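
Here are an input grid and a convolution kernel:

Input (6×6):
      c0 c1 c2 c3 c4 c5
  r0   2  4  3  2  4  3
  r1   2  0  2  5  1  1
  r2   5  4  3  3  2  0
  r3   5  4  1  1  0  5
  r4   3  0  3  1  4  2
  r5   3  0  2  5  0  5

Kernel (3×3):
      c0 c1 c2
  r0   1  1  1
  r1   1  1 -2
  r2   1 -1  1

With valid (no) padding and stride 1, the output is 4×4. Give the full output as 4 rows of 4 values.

Output[0,0]: The receptive field on the input at this output position is [2 4 3 / 2 0 2 / 5 4 3]. Elementwise product with the kernel and sum: 2·1 + 4·1 + 3·1 + 2·1 + 0·1 + 2·-2 + 5·1 + 4·-1 + 3·1.
Output[0,1]: The receptive field on the input at this output position is [4 3 2 / 0 2 5 / 4 3 3]. Elementwise product with the kernel and sum: 4·1 + 3·1 + 2·1 + 0·1 + 2·1 + 5·-2 + 4·1 + 3·-1 + 3·1.

11 5 16 14
9 12 10 18
25 11 16 -5
12 10 -5 17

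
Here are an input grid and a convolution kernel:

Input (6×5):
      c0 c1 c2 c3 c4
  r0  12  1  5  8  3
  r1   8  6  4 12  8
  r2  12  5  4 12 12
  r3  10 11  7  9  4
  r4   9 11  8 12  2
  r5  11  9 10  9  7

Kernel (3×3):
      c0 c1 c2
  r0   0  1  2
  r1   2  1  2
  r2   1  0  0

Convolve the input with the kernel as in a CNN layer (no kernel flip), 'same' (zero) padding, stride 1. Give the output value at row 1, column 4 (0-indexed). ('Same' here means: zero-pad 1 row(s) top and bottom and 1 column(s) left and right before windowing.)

47

The receptive field on the zero-padded input at this output position is [8 3 0 / 12 8 0 / 12 12 0]. Elementwise product with the kernel and sum: 3·1 + 0·2 + 12·2 + 8·1 + 0·2 + 12·1.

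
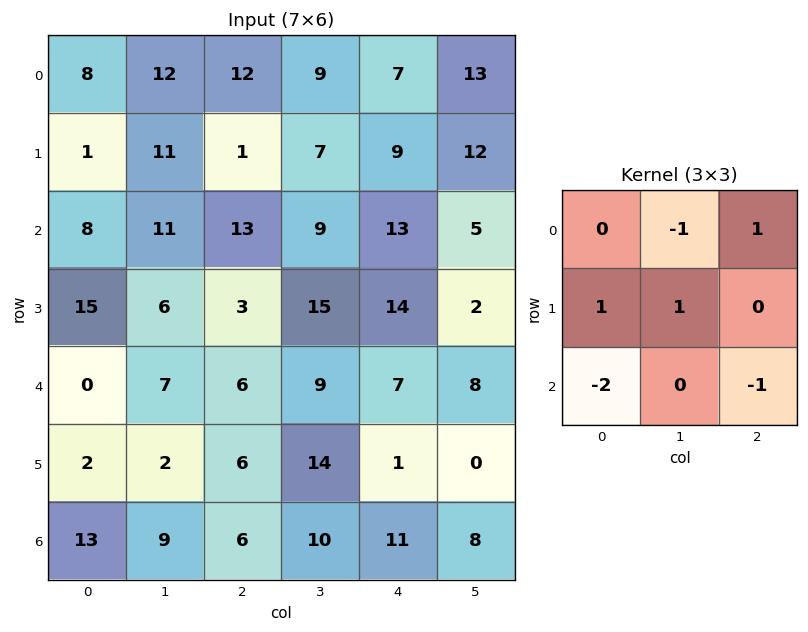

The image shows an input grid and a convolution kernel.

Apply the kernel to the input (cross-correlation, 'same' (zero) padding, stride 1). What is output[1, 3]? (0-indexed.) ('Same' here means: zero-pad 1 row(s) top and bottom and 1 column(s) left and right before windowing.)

The receptive field on the zero-padded input at this output position is [12 9 7 / 1 7 9 / 13 9 13]. Elementwise product with the kernel and sum: 9·-1 + 7·1 + 1·1 + 7·1 + 13·-2 + 13·-1.

-33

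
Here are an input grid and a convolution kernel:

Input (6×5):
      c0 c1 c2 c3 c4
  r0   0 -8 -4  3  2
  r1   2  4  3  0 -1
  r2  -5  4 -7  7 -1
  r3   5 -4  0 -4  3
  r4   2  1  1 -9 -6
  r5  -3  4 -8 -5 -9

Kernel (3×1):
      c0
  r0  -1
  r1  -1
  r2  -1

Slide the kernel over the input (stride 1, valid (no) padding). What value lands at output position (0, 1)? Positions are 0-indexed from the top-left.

0

The receptive field on the input at this output position is [-8 / 4 / 4]. Elementwise product with the kernel and sum: -8·-1 + 4·-1 + 4·-1.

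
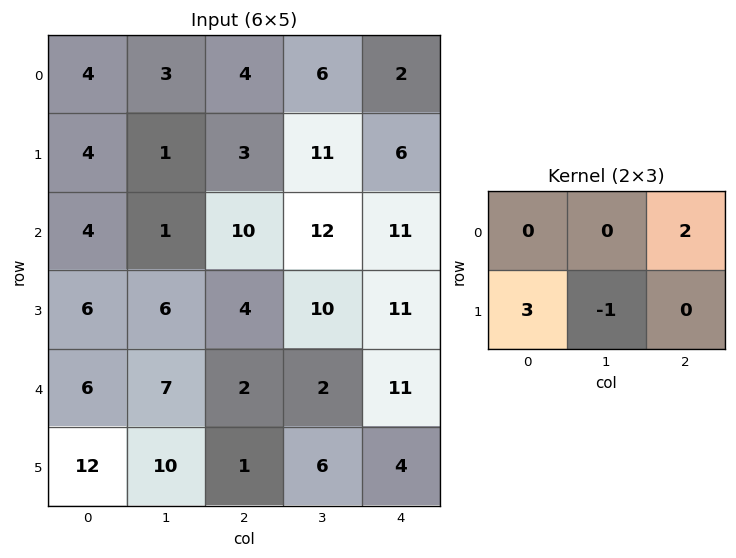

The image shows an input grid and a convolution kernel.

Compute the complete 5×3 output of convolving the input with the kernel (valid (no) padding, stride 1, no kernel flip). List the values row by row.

19 12 2
17 15 30
32 38 24
19 39 26
30 33 19

Output[0,0]: The receptive field on the input at this output position is [4 3 4 / 4 1 3]. Elementwise product with the kernel and sum: 4·2 + 4·3 + 1·-1.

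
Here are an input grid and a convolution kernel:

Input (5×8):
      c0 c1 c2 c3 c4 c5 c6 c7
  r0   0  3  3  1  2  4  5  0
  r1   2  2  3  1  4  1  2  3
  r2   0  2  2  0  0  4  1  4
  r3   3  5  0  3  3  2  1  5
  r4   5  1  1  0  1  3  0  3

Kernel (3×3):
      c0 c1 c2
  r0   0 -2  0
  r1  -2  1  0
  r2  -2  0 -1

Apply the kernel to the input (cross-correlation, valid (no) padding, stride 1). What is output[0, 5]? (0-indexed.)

-22

The receptive field on the input at this output position is [4 5 0 / 1 2 3 / 4 1 4]. Elementwise product with the kernel and sum: 5·-2 + 1·-2 + 2·1 + 4·-2 + 4·-1.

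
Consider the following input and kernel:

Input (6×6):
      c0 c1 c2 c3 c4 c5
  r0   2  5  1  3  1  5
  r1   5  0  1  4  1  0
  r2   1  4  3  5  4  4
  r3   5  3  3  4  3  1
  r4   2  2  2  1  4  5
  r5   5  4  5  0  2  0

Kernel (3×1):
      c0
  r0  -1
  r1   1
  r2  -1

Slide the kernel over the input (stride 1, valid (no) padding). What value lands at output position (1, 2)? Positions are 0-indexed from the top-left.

The receptive field on the input at this output position is [1 / 3 / 3]. Elementwise product with the kernel and sum: 1·-1 + 3·1 + 3·-1.

-1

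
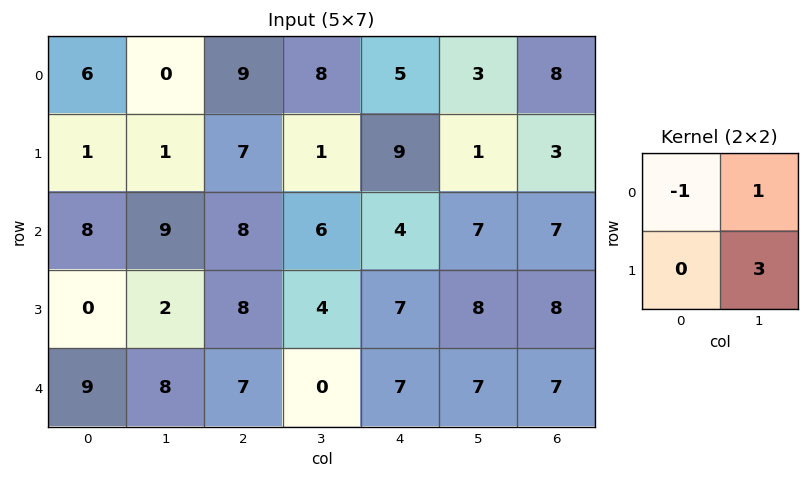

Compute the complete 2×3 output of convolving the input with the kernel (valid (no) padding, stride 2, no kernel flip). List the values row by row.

-3 2 1
7 10 27

Output[0,0]: The receptive field on the input at this output position is [6 0 / 1 1]. Elementwise product with the kernel and sum: 6·-1 + 0·1 + 1·3.
Output[0,1]: The receptive field on the input at this output position is [9 8 / 7 1]. Elementwise product with the kernel and sum: 9·-1 + 8·1 + 1·3.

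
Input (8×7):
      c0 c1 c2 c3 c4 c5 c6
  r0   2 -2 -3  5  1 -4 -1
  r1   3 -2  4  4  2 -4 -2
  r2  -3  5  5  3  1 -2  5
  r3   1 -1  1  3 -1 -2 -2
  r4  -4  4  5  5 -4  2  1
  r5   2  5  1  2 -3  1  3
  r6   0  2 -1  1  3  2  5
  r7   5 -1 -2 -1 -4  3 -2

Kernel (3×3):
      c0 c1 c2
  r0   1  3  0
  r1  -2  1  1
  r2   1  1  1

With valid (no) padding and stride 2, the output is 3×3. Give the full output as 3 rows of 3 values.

-1 19 -17
15 20 -8
11 20 22

Output[0,0]: The receptive field on the input at this output position is [2 -2 -3 / 3 -2 4 / -3 5 5]. Elementwise product with the kernel and sum: 2·1 + -2·3 + 3·-2 + -2·1 + 4·1 + -3·1 + 5·1 + 5·1.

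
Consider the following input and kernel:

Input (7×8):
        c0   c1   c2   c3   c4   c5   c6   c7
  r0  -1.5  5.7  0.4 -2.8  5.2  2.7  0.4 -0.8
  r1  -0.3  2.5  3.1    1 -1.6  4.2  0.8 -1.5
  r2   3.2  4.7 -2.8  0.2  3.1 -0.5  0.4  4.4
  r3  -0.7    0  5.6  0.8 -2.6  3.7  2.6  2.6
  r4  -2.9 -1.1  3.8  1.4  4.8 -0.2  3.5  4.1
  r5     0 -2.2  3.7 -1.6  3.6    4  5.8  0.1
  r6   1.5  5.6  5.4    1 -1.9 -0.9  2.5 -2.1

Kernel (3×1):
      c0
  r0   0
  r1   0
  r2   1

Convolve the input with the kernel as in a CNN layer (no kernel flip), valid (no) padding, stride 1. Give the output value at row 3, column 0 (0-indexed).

The receptive field on the input at this output position is [-0.7 / -2.9 / 0]. Elementwise product with the kernel and sum: 0·1.

0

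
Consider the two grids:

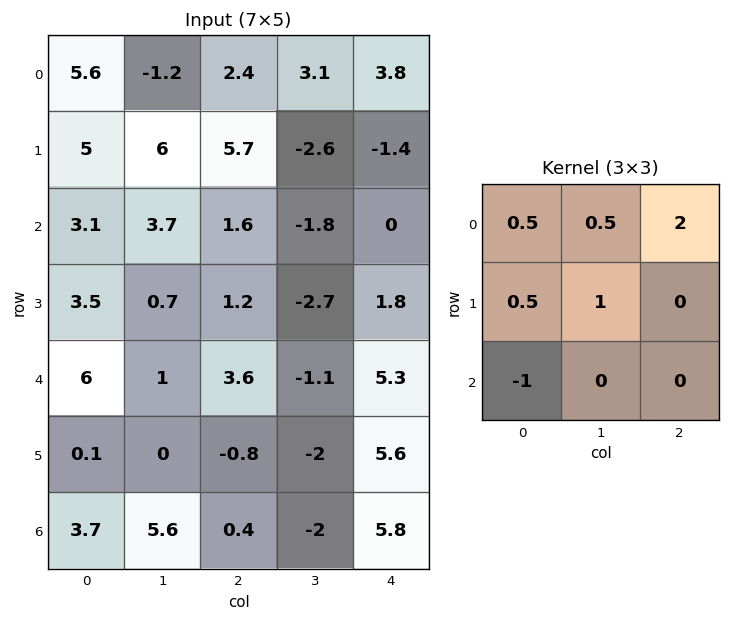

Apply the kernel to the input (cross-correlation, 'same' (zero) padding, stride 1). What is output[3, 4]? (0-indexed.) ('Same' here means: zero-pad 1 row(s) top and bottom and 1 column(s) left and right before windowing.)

0.65

The receptive field on the zero-padded input at this output position is [-1.8 0 0 / -2.7 1.8 0 / -1.1 5.3 0]. Elementwise product with the kernel and sum: -1.8·0.5 + 0·0.5 + 0·2 + -2.7·0.5 + 1.8·1 + -1.1·-1.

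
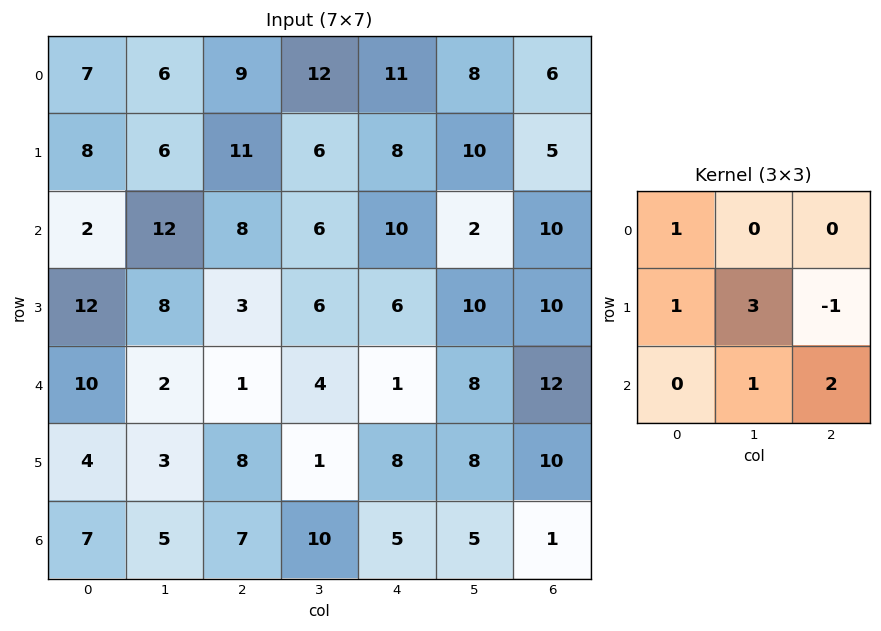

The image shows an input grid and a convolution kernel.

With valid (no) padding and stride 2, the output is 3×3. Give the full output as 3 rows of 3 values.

Output[0,0]: The receptive field on the input at this output position is [7 6 9 / 8 6 11 / 2 12 8]. Elementwise product with the kernel and sum: 7·1 + 8·1 + 6·3 + 11·-1 + 12·1 + 8·2.

50 56 66
39 29 68
34 24 30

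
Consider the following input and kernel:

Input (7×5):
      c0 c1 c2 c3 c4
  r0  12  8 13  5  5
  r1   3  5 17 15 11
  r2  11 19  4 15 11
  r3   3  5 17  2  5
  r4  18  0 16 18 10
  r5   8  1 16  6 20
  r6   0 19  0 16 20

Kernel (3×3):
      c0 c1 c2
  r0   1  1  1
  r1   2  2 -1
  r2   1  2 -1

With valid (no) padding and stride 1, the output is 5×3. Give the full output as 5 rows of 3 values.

77 67 99
77 105 86
35 94 105
39 65 90
74 65 80

Output[0,0]: The receptive field on the input at this output position is [12 8 13 / 3 5 17 / 11 19 4]. Elementwise product with the kernel and sum: 12·1 + 8·1 + 13·1 + 3·2 + 5·2 + 17·-1 + 11·1 + 19·2 + 4·-1.
Output[0,1]: The receptive field on the input at this output position is [8 13 5 / 5 17 15 / 19 4 15]. Elementwise product with the kernel and sum: 8·1 + 13·1 + 5·1 + 5·2 + 17·2 + 15·-1 + 19·1 + 4·2 + 15·-1.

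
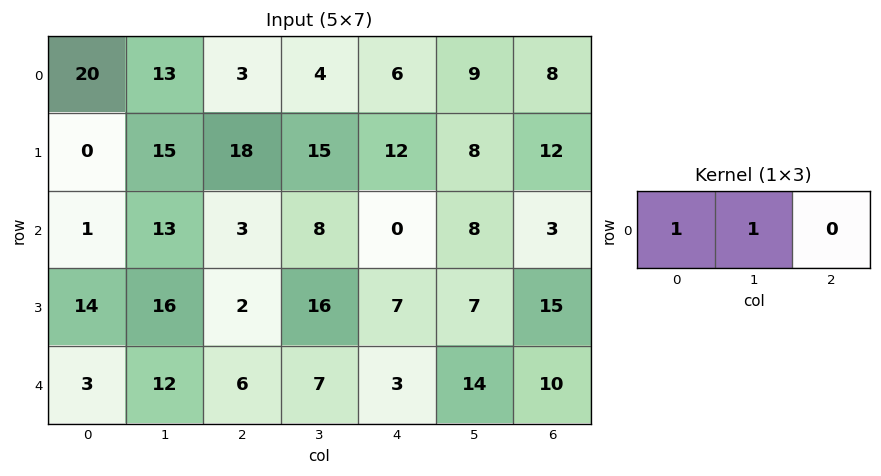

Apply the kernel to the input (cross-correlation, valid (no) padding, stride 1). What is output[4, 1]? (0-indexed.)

18

The receptive field on the input at this output position is [12 6 7]. Elementwise product with the kernel and sum: 12·1 + 6·1.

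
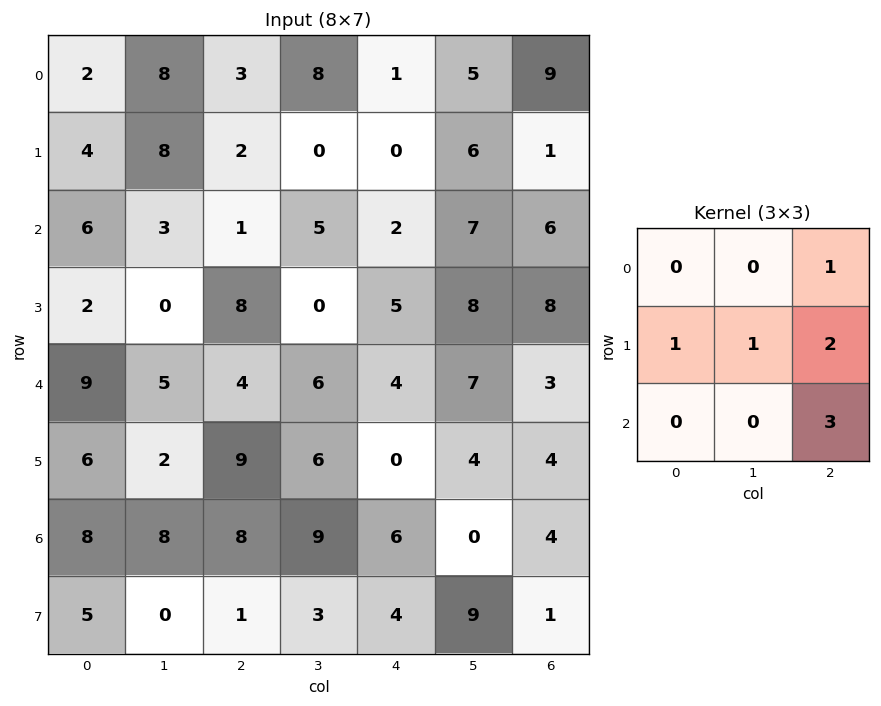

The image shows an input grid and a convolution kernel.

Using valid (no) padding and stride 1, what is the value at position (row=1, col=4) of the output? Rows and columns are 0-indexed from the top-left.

The receptive field on the input at this output position is [0 6 1 / 2 7 6 / 5 8 8]. Elementwise product with the kernel and sum: 1·1 + 2·1 + 7·1 + 6·2 + 8·3.

46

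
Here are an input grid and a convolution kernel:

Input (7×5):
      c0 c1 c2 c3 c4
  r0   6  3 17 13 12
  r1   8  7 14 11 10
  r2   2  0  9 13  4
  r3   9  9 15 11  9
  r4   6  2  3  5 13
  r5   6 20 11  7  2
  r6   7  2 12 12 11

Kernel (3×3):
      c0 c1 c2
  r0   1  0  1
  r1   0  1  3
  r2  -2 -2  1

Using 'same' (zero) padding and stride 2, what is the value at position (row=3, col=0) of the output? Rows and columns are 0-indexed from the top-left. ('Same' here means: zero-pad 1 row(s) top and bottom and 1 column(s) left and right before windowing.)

The receptive field on the zero-padded input at this output position is [0 6 20 / 0 7 2 / 0 0 0]. Elementwise product with the kernel and sum: 0·1 + 20·1 + 7·1 + 2·3 + 0·-2 + 0·-2 + 0·1.

33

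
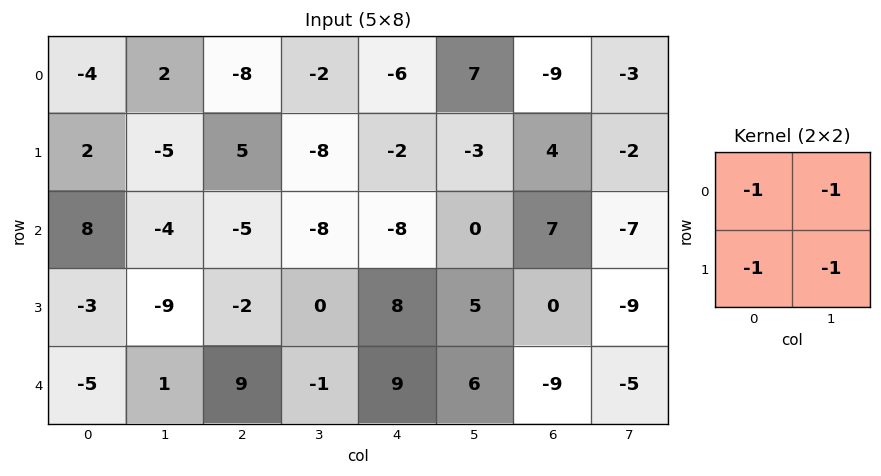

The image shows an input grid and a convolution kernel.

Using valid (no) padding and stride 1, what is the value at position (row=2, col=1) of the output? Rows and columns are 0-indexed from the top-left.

20

The receptive field on the input at this output position is [-4 -5 / -9 -2]. Elementwise product with the kernel and sum: -4·-1 + -5·-1 + -9·-1 + -2·-1.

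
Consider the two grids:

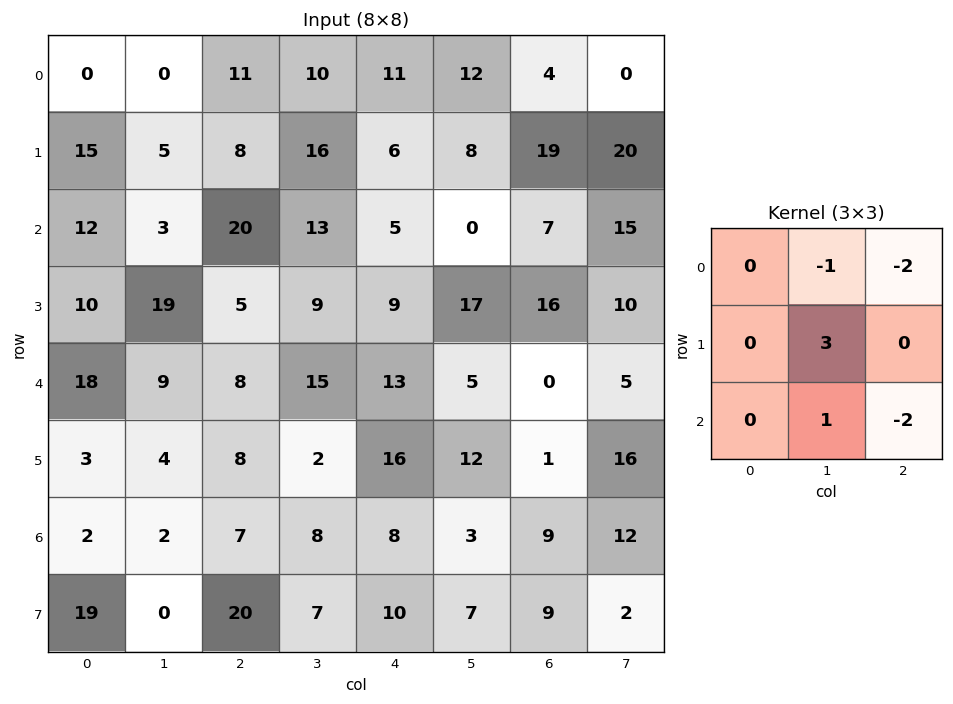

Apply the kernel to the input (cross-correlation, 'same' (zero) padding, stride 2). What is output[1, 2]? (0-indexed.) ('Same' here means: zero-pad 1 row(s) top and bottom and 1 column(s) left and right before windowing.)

The receptive field on the zero-padded input at this output position is [16 6 8 / 13 5 0 / 9 9 17]. Elementwise product with the kernel and sum: 6·-1 + 8·-2 + 5·3 + 9·1 + 17·-2.

-32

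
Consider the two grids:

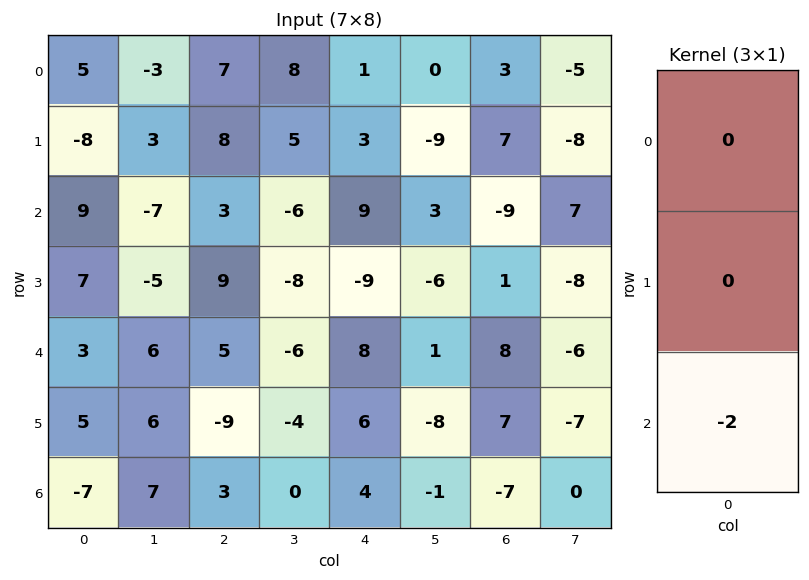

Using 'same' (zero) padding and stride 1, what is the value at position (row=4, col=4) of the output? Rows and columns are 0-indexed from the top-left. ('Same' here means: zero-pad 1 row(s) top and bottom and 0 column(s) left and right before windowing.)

The receptive field on the zero-padded input at this output position is [-9 / 8 / 6]. Elementwise product with the kernel and sum: 6·-2.

-12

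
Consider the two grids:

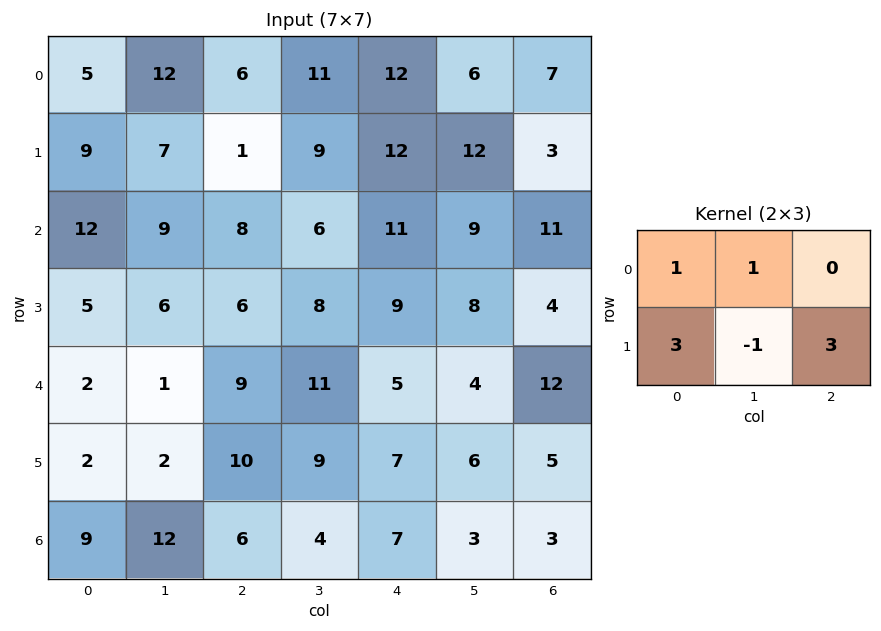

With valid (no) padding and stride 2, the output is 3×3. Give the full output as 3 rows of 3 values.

Output[0,0]: The receptive field on the input at this output position is [5 12 6 / 9 7 1]. Elementwise product with the kernel and sum: 5·1 + 12·1 + 9·3 + 7·-1 + 1·3.

40 47 51
48 51 51
37 62 39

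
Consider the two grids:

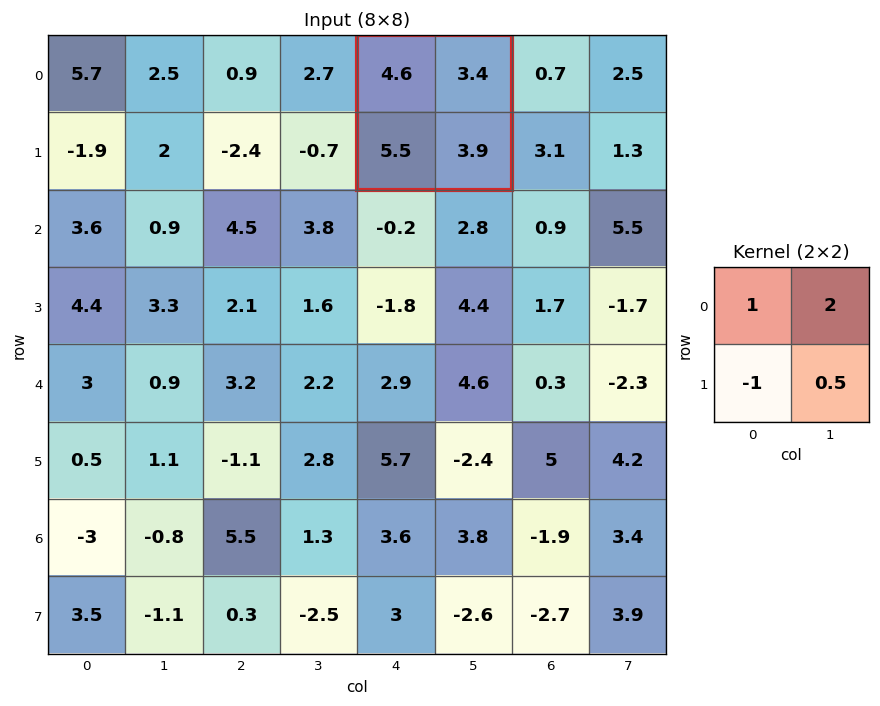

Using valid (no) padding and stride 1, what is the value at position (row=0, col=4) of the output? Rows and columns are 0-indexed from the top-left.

7.85

The receptive field on the input at this output position is [4.6 3.4 / 5.5 3.9]. Elementwise product with the kernel and sum: 4.6·1 + 3.4·2 + 5.5·-1 + 3.9·0.5.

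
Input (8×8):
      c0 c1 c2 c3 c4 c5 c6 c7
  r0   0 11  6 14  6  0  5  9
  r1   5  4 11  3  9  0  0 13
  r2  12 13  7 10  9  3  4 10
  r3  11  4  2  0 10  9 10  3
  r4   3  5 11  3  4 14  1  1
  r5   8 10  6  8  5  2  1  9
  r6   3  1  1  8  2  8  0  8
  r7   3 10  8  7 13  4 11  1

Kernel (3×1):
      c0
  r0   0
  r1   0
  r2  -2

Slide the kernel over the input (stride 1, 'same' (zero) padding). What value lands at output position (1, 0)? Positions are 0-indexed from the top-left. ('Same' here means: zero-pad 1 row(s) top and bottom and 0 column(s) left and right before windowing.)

The receptive field on the zero-padded input at this output position is [0 / 5 / 12]. Elementwise product with the kernel and sum: 12·-2.

-24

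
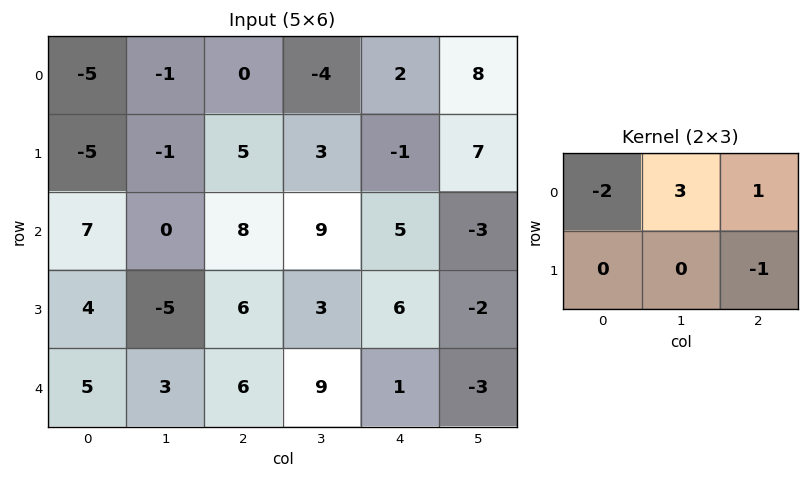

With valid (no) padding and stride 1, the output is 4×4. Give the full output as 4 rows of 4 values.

Output[0,0]: The receptive field on the input at this output position is [-5 -1 0 / -5 -1 5]. Elementwise product with the kernel and sum: -5·-2 + -1·3 + 0·1 + 5·-1.

2 -5 -9 15
4 11 -7 1
-12 30 10 -4
-23 22 2 13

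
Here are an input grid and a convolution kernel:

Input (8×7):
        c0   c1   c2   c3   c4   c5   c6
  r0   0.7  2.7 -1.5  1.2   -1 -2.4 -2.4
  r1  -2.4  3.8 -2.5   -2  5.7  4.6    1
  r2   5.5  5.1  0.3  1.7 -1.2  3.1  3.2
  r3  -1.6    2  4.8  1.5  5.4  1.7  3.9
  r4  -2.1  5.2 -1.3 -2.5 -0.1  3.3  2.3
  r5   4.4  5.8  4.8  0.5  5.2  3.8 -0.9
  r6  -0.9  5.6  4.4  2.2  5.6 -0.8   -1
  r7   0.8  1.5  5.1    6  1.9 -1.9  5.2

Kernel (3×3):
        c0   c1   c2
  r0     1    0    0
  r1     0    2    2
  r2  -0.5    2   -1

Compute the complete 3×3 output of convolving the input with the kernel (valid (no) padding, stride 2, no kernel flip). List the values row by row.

10.45 10.35 13.8
31.85 9.85 14.35
26.35 6.7 2.3

Output[0,0]: The receptive field on the input at this output position is [0.7 2.7 -1.5 / -2.4 3.8 -2.5 / 5.5 5.1 0.3]. Elementwise product with the kernel and sum: 0.7·1 + 3.8·2 + -2.5·2 + 5.5·-0.5 + 5.1·2 + 0.3·-1.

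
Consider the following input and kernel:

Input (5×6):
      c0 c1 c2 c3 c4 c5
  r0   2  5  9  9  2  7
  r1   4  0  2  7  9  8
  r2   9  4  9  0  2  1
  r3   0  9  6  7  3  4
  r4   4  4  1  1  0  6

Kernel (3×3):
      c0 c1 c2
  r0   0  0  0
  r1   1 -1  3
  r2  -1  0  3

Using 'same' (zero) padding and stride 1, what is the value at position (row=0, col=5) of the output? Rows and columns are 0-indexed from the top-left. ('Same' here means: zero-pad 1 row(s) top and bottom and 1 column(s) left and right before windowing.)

-14

The receptive field on the zero-padded input at this output position is [0 0 0 / 2 7 0 / 9 8 0]. Elementwise product with the kernel and sum: 2·1 + 7·-1 + 0·3 + 9·-1 + 0·3.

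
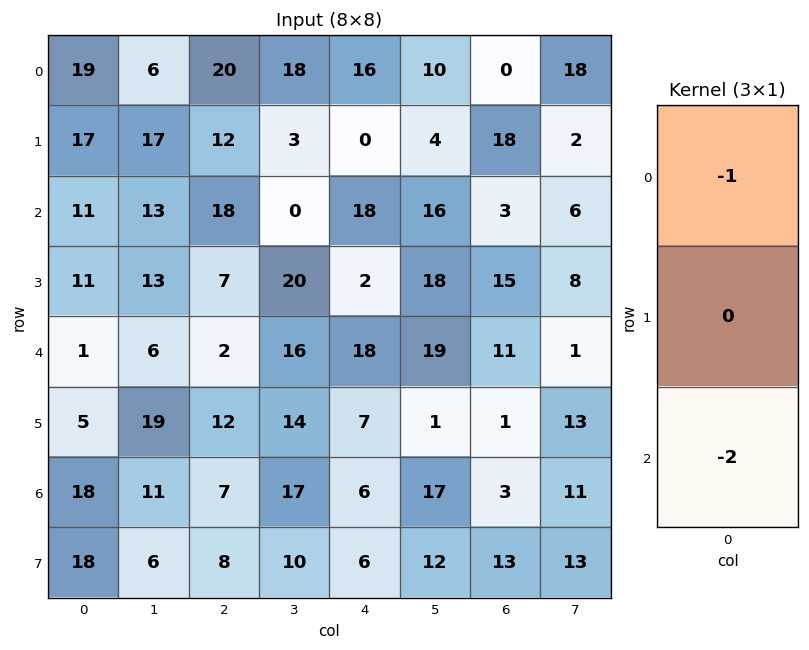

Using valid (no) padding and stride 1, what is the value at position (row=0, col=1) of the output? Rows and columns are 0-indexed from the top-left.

The receptive field on the input at this output position is [6 / 17 / 13]. Elementwise product with the kernel and sum: 6·-1 + 13·-2.

-32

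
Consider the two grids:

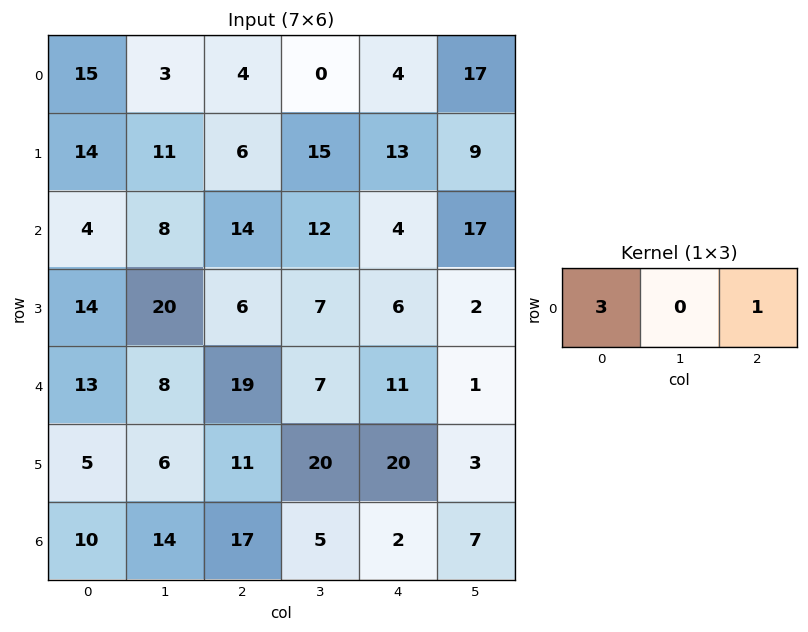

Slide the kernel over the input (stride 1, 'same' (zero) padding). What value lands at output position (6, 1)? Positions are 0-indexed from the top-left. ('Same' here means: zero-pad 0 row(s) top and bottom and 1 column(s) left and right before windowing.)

47

The receptive field on the zero-padded input at this output position is [10 14 17]. Elementwise product with the kernel and sum: 10·3 + 17·1.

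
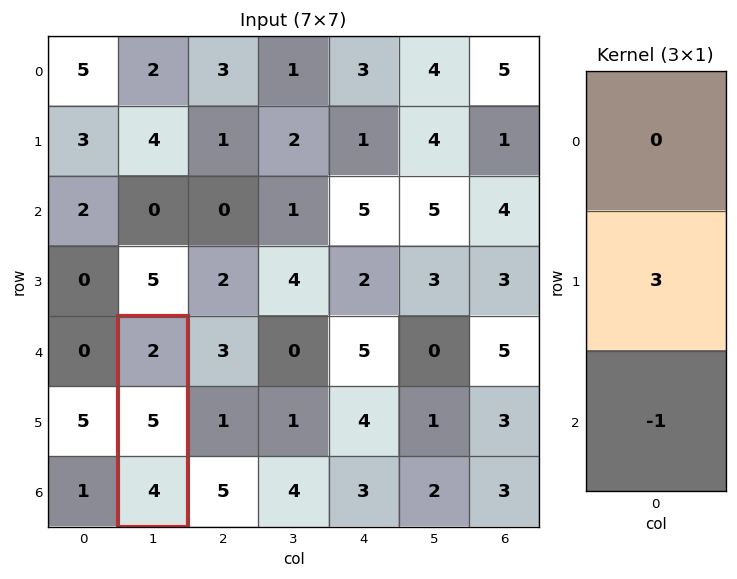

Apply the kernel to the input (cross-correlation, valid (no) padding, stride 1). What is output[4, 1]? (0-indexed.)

11

The receptive field on the input at this output position is [2 / 5 / 4]. Elementwise product with the kernel and sum: 5·3 + 4·-1.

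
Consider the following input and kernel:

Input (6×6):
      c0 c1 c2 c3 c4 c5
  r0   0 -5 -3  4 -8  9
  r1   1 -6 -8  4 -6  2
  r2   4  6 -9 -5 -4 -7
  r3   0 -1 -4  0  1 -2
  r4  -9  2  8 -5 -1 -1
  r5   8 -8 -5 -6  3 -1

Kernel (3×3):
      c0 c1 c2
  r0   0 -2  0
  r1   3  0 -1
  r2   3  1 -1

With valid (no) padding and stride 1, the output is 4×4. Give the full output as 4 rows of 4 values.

48 -2 -54 14
36 32 -44 7
-41 34 17 -5
-12 -4 1 -30

Output[0,0]: The receptive field on the input at this output position is [0 -5 -3 / 1 -6 -8 / 4 6 -9]. Elementwise product with the kernel and sum: -5·-2 + 1·3 + -8·-1 + 4·3 + 6·1 + -9·-1.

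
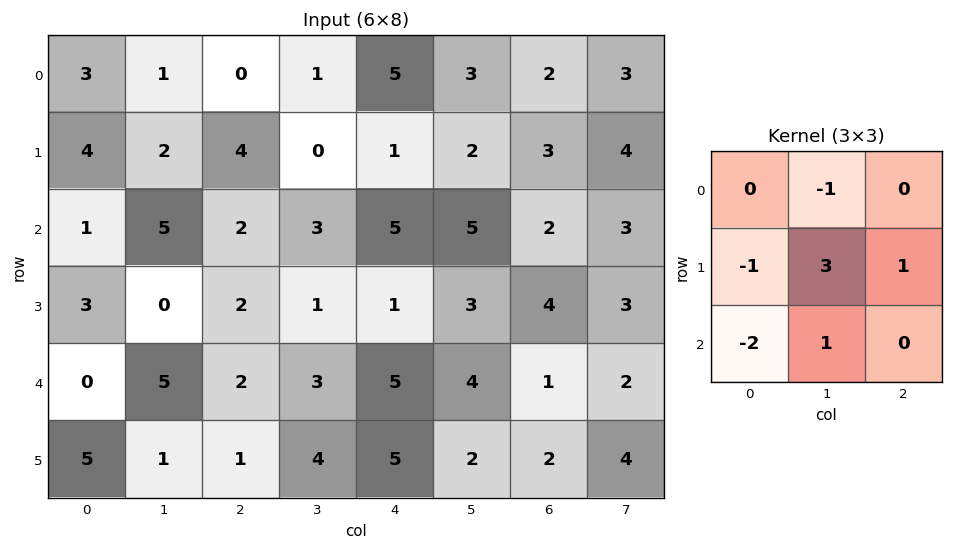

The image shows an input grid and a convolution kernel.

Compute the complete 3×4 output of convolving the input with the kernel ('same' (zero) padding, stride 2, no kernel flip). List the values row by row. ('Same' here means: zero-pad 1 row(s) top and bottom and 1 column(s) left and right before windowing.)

Output[0,0]: The receptive field on the zero-padded input at this output position is [0 0 0 / 0 3 1 / 0 4 2]. Elementwise product with the kernel and sum: 0·-1 + 0·-1 + 3·3 + 1·1 + 0·-2 + 4·1.

14 0 18 5
7 2 15 -1
7 1 12 -5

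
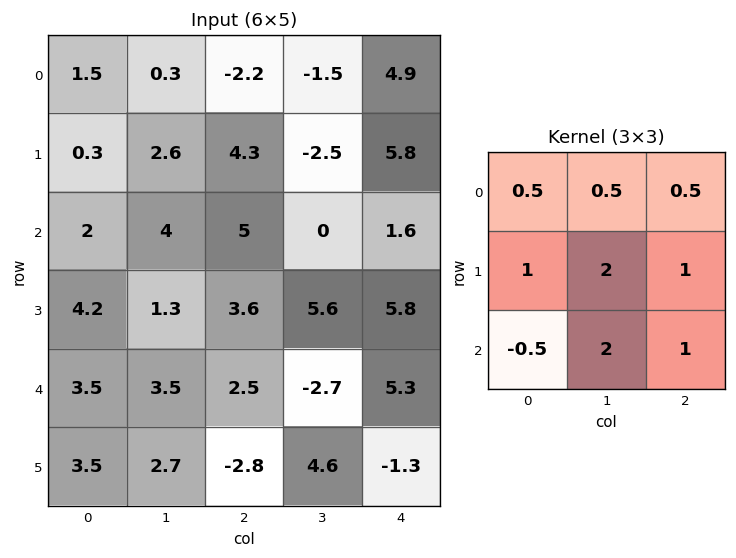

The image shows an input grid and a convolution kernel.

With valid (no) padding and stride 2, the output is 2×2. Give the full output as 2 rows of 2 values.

21.6 4.8
23.65 22.55

Output[0,0]: The receptive field on the input at this output position is [1.5 0.3 -2.2 / 0.3 2.6 4.3 / 2 4 5]. Elementwise product with the kernel and sum: 1.5·0.5 + 0.3·0.5 + -2.2·0.5 + 0.3·1 + 2.6·2 + 4.3·1 + 2·-0.5 + 4·2 + 5·1.
Output[0,1]: The receptive field on the input at this output position is [-2.2 -1.5 4.9 / 4.3 -2.5 5.8 / 5 0 1.6]. Elementwise product with the kernel and sum: -2.2·0.5 + -1.5·0.5 + 4.9·0.5 + 4.3·1 + -2.5·2 + 5.8·1 + 5·-0.5 + 0·2 + 1.6·1.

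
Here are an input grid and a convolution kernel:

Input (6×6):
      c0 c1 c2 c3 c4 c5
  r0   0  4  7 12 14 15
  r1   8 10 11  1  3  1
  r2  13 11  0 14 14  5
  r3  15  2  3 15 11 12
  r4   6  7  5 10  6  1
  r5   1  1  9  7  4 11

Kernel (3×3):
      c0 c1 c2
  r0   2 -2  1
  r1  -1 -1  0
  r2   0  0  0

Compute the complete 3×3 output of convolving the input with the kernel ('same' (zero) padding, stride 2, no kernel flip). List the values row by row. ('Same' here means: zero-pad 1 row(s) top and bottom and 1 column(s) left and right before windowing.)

Output[0,0]: The receptive field on the zero-padded input at this output position is [0 0 0 / 0 0 4 / 0 8 10]. Elementwise product with the kernel and sum: 0·2 + 0·-2 + 0·1 + 0·-1 + 0·-1.

0 -11 -26
-19 -12 -31
-34 1 4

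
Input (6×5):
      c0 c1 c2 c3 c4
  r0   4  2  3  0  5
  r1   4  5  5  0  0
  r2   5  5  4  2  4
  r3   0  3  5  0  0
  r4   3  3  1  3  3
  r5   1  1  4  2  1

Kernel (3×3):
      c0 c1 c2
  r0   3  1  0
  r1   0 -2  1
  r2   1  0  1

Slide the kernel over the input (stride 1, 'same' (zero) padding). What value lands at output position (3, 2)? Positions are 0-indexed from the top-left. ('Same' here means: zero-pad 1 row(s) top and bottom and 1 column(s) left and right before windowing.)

The receptive field on the zero-padded input at this output position is [5 4 2 / 3 5 0 / 3 1 3]. Elementwise product with the kernel and sum: 5·3 + 4·1 + 5·-2 + 0·1 + 3·1 + 3·1.

15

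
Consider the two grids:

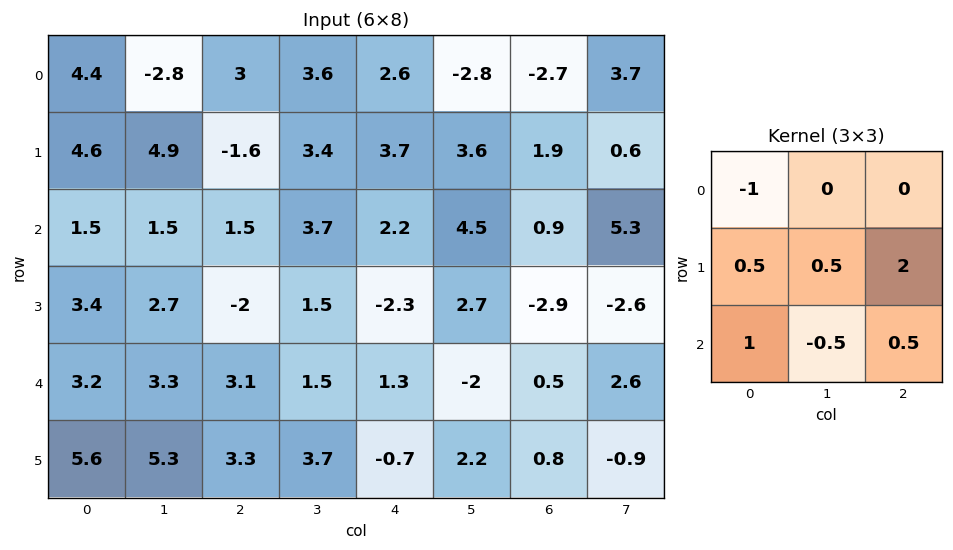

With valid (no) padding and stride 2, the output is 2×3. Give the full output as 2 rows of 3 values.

Output[0,0]: The receptive field on the input at this output position is [4.4 -2.8 3 / 4.6 4.9 -1.6 / 1.5 1.5 1.5]. Elementwise product with the kernel and sum: 4.4·-1 + 4.6·0.5 + 4.9·0.5 + -1.6·2 + 1.5·1 + 1.5·-0.5 + 1.5·0.5.

-1.35 6.05 5.25
0.65 -3.35 -5.25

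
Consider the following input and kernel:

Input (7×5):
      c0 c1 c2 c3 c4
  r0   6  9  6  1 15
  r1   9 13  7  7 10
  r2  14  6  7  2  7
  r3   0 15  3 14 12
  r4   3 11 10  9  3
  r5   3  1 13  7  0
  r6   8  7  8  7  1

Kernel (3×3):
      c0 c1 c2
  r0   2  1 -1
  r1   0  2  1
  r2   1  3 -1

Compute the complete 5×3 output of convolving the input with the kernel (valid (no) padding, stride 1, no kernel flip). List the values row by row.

Output[0,0]: The receptive field on the input at this output position is [6 9 6 / 9 13 7 / 14 6 7]. Elementwise product with the kernel and sum: 6·2 + 9·1 + 6·-1 + 13·2 + 7·1 + 14·1 + 6·3 + 7·-1.

73 69 28
85 52 55
86 69 83
37 81 63
43 80 68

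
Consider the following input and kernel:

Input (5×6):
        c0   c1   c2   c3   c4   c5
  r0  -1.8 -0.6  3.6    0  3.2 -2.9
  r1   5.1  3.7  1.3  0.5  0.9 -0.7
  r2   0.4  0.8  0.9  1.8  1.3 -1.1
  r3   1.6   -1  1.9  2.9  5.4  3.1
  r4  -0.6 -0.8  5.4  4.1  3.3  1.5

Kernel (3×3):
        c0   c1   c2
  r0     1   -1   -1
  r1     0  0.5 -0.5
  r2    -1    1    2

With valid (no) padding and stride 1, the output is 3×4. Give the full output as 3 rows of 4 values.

-1.4 -0.1 3.7 -2.2
1.25 10.15 11.95 10.2
7.85 12 1.85 4.95

Output[0,0]: The receptive field on the input at this output position is [-1.8 -0.6 3.6 / 5.1 3.7 1.3 / 0.4 0.8 0.9]. Elementwise product with the kernel and sum: -1.8·1 + -0.6·-1 + 3.6·-1 + 3.7·0.5 + 1.3·-0.5 + 0.4·-1 + 0.8·1 + 0.9·2.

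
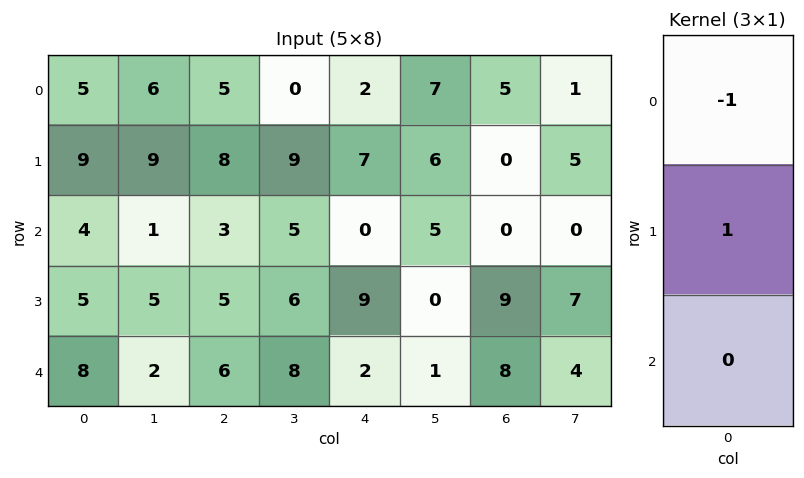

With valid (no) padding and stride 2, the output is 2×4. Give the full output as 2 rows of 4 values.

Output[0,0]: The receptive field on the input at this output position is [5 / 9 / 4]. Elementwise product with the kernel and sum: 5·-1 + 9·1.
Output[0,1]: The receptive field on the input at this output position is [5 / 8 / 3]. Elementwise product with the kernel and sum: 5·-1 + 8·1.

4 3 5 -5
1 2 9 9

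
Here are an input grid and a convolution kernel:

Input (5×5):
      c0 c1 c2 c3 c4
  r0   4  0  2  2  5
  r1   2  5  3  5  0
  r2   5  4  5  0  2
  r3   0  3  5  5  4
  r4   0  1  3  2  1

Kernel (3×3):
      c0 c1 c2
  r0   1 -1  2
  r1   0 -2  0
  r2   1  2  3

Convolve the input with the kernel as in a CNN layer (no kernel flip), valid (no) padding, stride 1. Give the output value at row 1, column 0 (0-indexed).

The receptive field on the input at this output position is [2 5 3 / 5 4 5 / 0 3 5]. Elementwise product with the kernel and sum: 2·1 + 5·-1 + 3·2 + 4·-2 + 0·1 + 3·2 + 5·3.

16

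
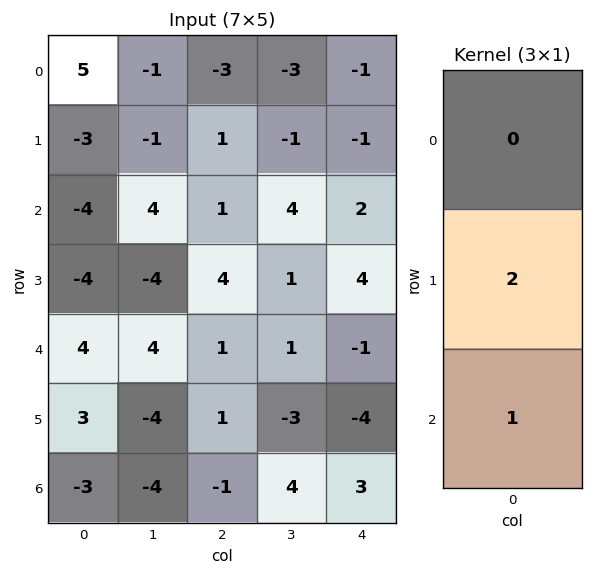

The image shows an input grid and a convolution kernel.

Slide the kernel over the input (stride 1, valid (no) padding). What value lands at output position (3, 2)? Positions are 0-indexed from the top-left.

3

The receptive field on the input at this output position is [4 / 1 / 1]. Elementwise product with the kernel and sum: 1·2 + 1·1.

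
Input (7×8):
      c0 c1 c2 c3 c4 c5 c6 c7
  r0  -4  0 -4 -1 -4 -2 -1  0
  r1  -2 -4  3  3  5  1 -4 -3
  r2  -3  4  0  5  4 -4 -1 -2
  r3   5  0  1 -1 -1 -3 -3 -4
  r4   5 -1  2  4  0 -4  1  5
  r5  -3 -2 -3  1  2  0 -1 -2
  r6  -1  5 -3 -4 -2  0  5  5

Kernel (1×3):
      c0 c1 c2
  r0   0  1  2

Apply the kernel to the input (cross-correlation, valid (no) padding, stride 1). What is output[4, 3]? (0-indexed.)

The receptive field on the input at this output position is [4 0 -4]. Elementwise product with the kernel and sum: 0·1 + -4·2.

-8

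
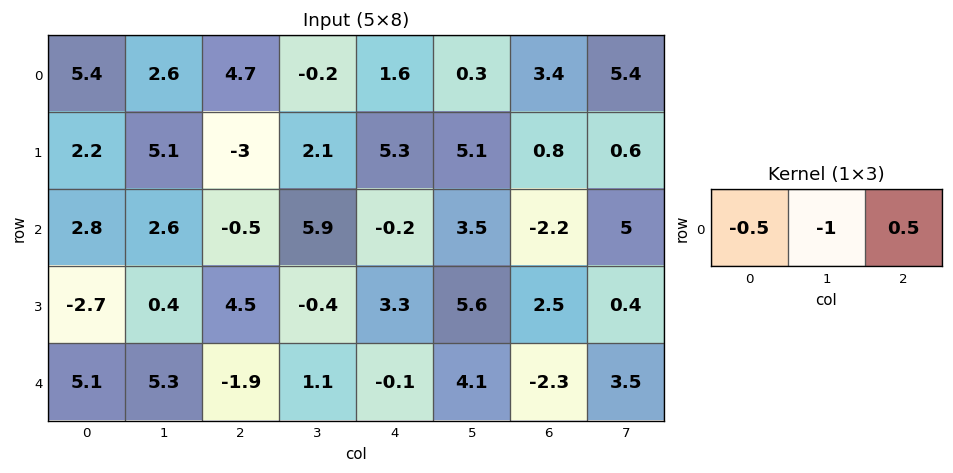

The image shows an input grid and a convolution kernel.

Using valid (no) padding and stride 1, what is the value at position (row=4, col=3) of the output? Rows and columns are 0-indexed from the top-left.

The receptive field on the input at this output position is [1.1 -0.1 4.1]. Elementwise product with the kernel and sum: 1.1·-0.5 + -0.1·-1 + 4.1·0.5.

1.6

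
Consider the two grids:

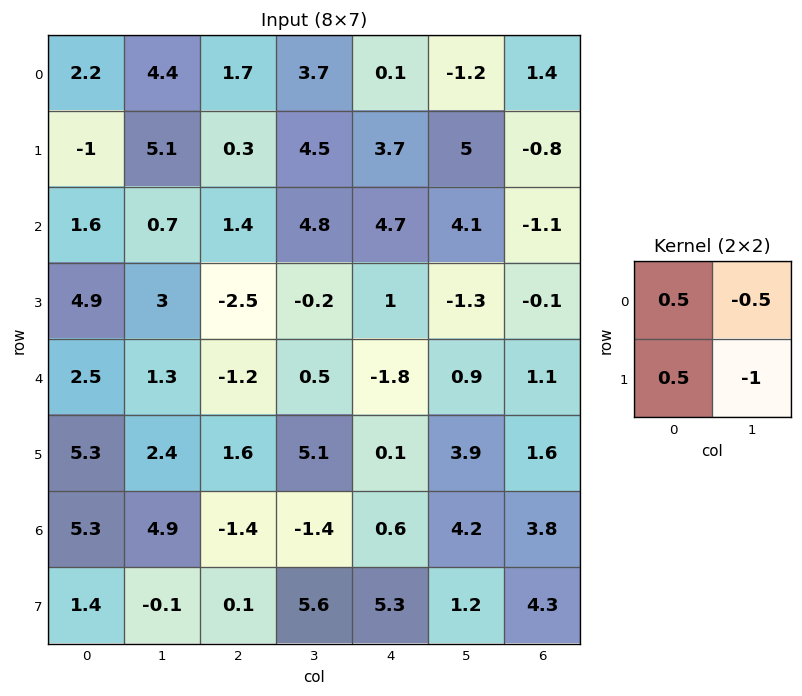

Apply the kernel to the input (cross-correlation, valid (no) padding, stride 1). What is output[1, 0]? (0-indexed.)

The receptive field on the input at this output position is [-1 5.1 / 1.6 0.7]. Elementwise product with the kernel and sum: -1·0.5 + 5.1·-0.5 + 1.6·0.5 + 0.7·-1.

-2.95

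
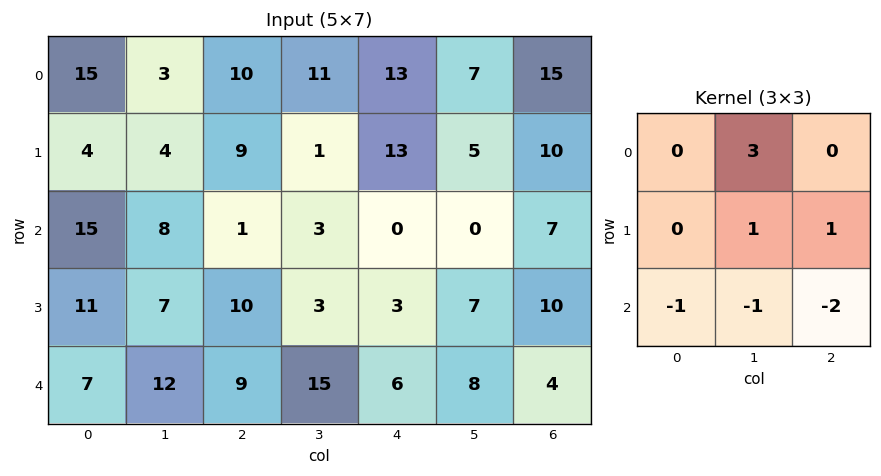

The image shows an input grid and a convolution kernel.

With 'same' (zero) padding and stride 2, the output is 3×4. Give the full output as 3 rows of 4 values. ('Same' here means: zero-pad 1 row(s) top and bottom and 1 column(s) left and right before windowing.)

Output[0,0]: The receptive field on the zero-padded input at this output position is [0 0 0 / 0 15 3 / 0 4 4]. Elementwise product with the kernel and sum: 0·3 + 15·1 + 3·1 + 0·-1 + 4·-1 + 4·-2.
Output[0,1]: The receptive field on the zero-padded input at this output position is [0 0 0 / 3 10 11 / 4 9 1]. Elementwise product with the kernel and sum: 0·3 + 10·1 + 11·1 + 4·-1 + 9·-1 + 1·-2.

6 6 -4 0
10 8 19 20
52 54 23 34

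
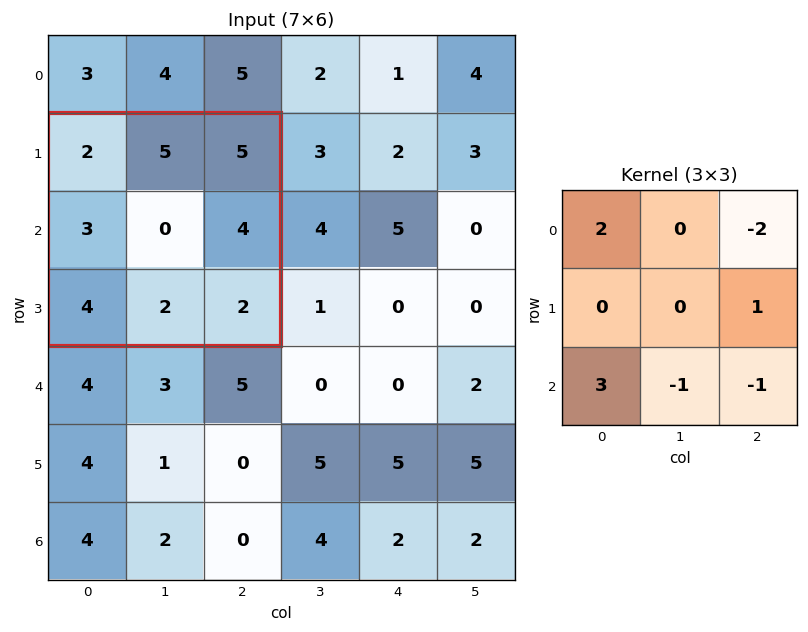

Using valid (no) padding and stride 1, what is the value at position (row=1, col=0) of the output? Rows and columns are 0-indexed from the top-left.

The receptive field on the input at this output position is [2 5 5 / 3 0 4 / 4 2 2]. Elementwise product with the kernel and sum: 2·2 + 5·-2 + 4·1 + 4·3 + 2·-1 + 2·-1.

6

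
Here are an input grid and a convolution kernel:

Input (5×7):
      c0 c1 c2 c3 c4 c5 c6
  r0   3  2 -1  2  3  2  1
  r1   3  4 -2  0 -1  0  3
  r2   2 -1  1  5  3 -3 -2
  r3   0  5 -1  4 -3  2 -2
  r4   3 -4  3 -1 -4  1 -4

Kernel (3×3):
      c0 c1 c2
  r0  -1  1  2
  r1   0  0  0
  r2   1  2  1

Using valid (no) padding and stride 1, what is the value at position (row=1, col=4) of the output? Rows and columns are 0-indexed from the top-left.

The receptive field on the input at this output position is [-1 0 3 / 3 -3 -2 / -3 2 -2]. Elementwise product with the kernel and sum: -1·-1 + 0·1 + 3·2 + -3·1 + 2·2 + -2·1.

6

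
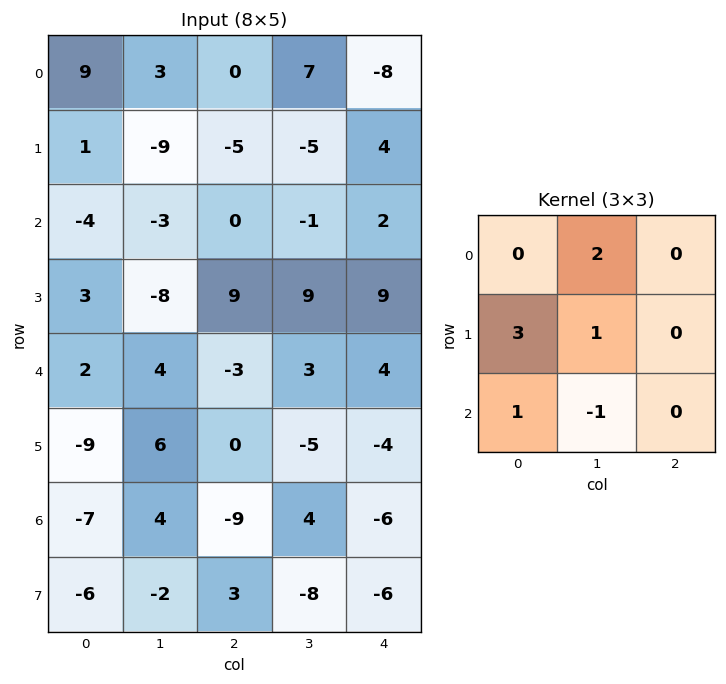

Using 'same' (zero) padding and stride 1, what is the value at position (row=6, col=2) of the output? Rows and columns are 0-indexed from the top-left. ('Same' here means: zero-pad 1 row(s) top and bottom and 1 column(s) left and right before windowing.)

-2

The receptive field on the zero-padded input at this output position is [6 0 -5 / 4 -9 4 / -2 3 -8]. Elementwise product with the kernel and sum: 0·2 + 4·3 + -9·1 + -2·1 + 3·-1.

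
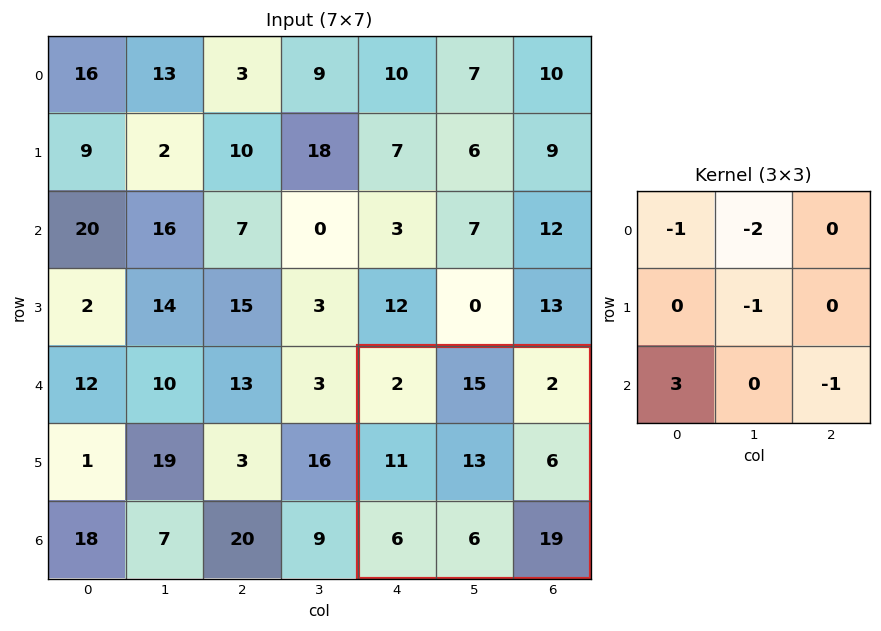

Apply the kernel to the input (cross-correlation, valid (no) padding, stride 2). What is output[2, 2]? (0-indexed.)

The receptive field on the input at this output position is [2 15 2 / 11 13 6 / 6 6 19]. Elementwise product with the kernel and sum: 2·-1 + 15·-2 + 13·-1 + 6·3 + 19·-1.

-46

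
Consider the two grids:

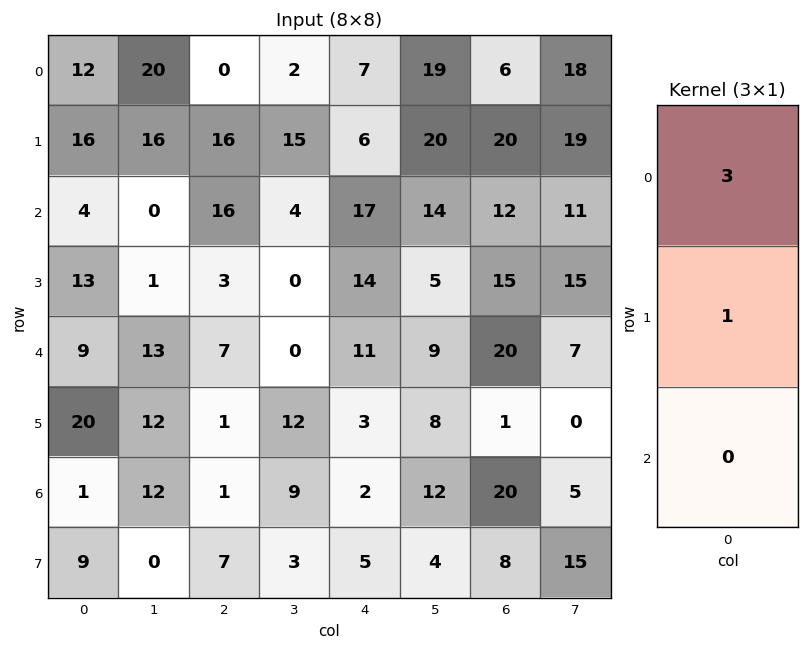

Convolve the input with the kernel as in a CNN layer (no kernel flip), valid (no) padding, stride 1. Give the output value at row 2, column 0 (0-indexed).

25

The receptive field on the input at this output position is [4 / 13 / 9]. Elementwise product with the kernel and sum: 4·3 + 13·1.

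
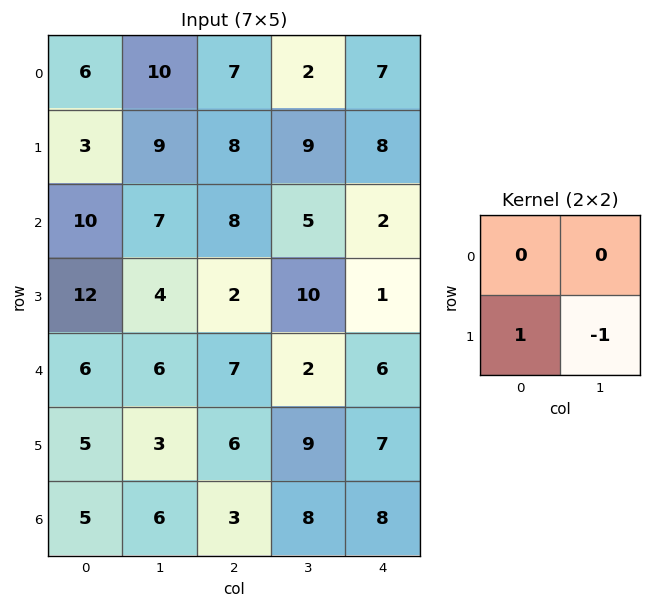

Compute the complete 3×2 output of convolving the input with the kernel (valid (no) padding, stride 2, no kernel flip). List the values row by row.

-6 -1
8 -8
2 -3

Output[0,0]: The receptive field on the input at this output position is [6 10 / 3 9]. Elementwise product with the kernel and sum: 3·1 + 9·-1.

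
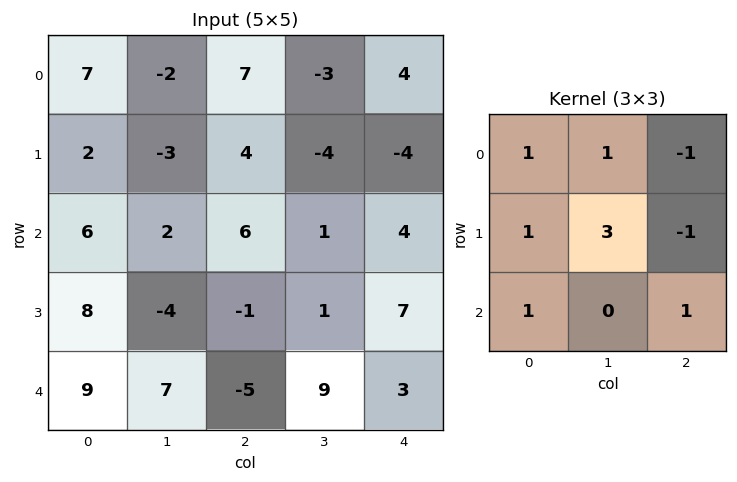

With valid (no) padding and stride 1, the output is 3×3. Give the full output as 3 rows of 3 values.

Output[0,0]: The receptive field on the input at this output position is [7 -2 7 / 2 -3 4 / 6 2 6]. Elementwise product with the kernel and sum: 7·1 + -2·1 + 7·-1 + 2·1 + -3·3 + 4·-1 + 6·1 + 6·1.
Output[0,1]: The receptive field on the input at this output position is [-2 7 -3 / -3 4 -4 / 2 6 1]. Elementwise product with the kernel and sum: -2·1 + 7·1 + -3·-1 + -3·1 + 4·3 + -4·-1 + 2·1 + 1·1.

-1 24 6
8 21 15
3 15 -4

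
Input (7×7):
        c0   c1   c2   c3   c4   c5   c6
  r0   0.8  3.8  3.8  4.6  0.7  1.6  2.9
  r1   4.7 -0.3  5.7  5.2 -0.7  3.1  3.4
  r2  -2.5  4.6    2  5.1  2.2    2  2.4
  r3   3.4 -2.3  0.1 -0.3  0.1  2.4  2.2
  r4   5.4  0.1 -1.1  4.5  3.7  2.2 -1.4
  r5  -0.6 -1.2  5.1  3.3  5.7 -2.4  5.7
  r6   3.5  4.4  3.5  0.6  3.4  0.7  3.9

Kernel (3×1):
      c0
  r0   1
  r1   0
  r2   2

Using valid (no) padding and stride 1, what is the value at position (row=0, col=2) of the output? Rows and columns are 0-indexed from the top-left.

7.8

The receptive field on the input at this output position is [3.8 / 5.7 / 2]. Elementwise product with the kernel and sum: 3.8·1 + 2·2.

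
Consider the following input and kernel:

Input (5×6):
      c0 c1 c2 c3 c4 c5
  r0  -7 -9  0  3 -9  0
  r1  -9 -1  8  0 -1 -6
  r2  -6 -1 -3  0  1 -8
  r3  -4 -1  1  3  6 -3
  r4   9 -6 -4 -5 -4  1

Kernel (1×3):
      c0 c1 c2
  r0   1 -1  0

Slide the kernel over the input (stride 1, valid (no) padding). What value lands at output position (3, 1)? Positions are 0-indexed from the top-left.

-2

The receptive field on the input at this output position is [-1 1 3]. Elementwise product with the kernel and sum: -1·1 + 1·-1.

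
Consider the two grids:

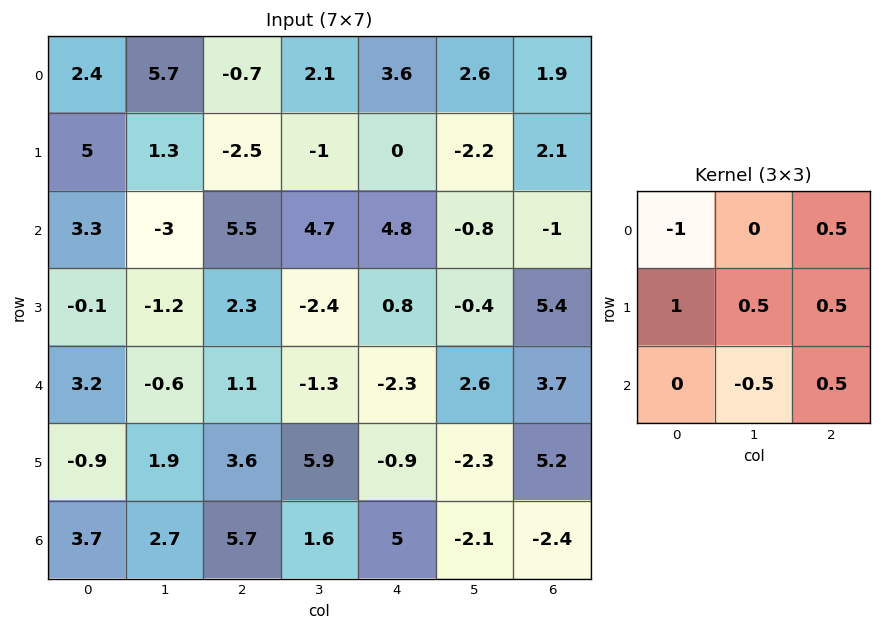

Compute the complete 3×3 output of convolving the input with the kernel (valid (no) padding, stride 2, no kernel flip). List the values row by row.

5.9 -0.45 -2.8
0.75 -2.1 -1.45
0.7 5.55 4.55

Output[0,0]: The receptive field on the input at this output position is [2.4 5.7 -0.7 / 5 1.3 -2.5 / 3.3 -3 5.5]. Elementwise product with the kernel and sum: 2.4·-1 + -0.7·0.5 + 5·1 + 1.3·0.5 + -2.5·0.5 + -3·-0.5 + 5.5·0.5.
Output[0,1]: The receptive field on the input at this output position is [-0.7 2.1 3.6 / -2.5 -1 0 / 5.5 4.7 4.8]. Elementwise product with the kernel and sum: -0.7·-1 + 3.6·0.5 + -2.5·1 + -1·0.5 + 0·0.5 + 4.7·-0.5 + 4.8·0.5.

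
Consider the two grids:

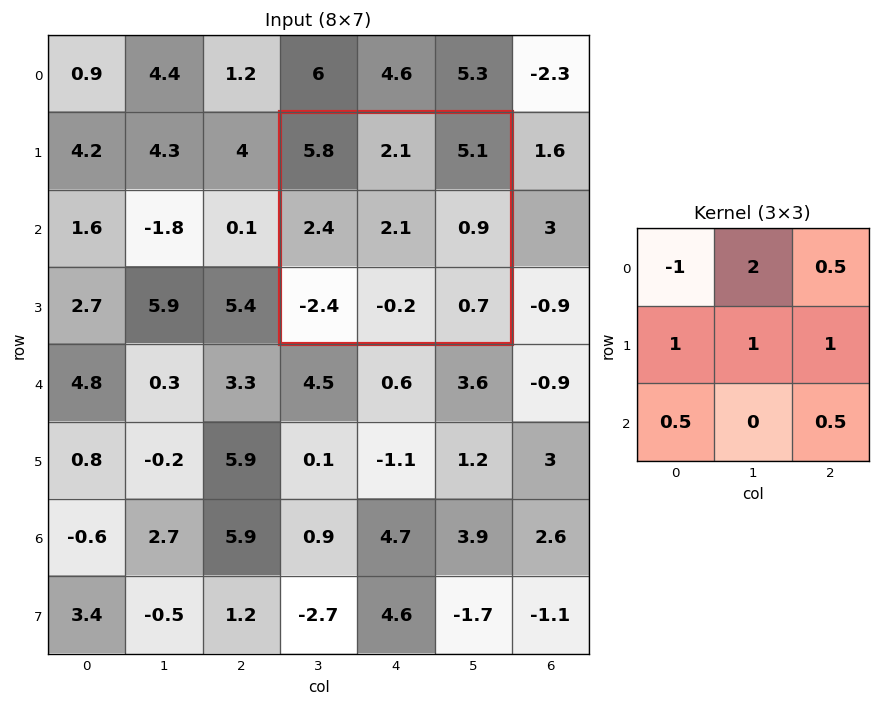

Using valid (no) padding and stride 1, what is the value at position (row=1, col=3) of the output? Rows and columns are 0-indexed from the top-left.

5.5

The receptive field on the input at this output position is [5.8 2.1 5.1 / 2.4 2.1 0.9 / -2.4 -0.2 0.7]. Elementwise product with the kernel and sum: 5.8·-1 + 2.1·2 + 5.1·0.5 + 2.4·1 + 2.1·1 + 0.9·1 + -2.4·0.5 + 0.7·0.5.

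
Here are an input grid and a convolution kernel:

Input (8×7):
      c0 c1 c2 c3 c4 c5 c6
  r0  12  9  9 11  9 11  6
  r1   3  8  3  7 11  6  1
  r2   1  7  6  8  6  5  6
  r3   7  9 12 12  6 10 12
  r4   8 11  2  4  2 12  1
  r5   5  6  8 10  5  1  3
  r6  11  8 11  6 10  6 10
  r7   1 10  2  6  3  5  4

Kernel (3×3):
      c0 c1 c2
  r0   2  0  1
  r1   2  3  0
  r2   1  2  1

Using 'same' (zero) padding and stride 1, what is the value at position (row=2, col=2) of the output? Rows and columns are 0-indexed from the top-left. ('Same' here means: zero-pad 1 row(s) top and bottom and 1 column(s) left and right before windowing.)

The receptive field on the zero-padded input at this output position is [8 3 7 / 7 6 8 / 9 12 12]. Elementwise product with the kernel and sum: 8·2 + 7·1 + 7·2 + 6·3 + 9·1 + 12·2 + 12·1.

100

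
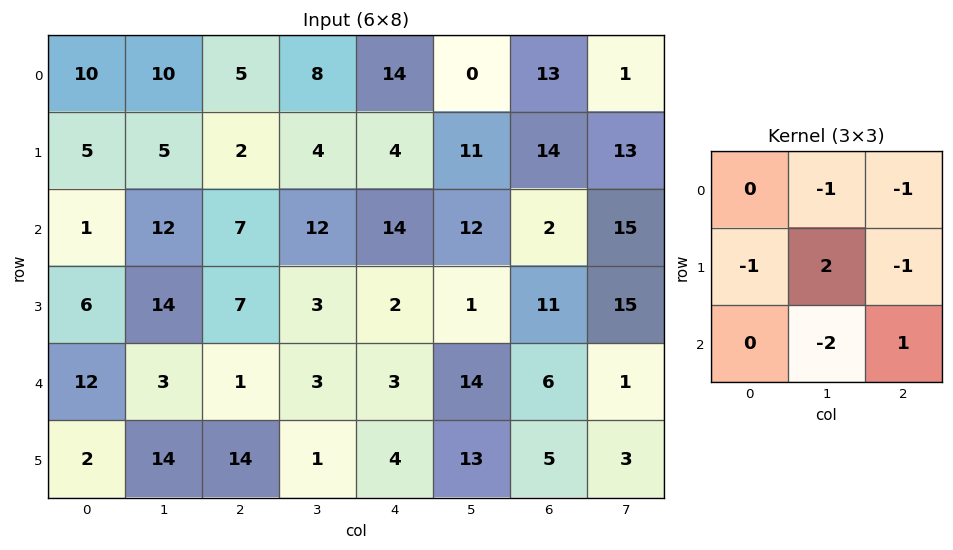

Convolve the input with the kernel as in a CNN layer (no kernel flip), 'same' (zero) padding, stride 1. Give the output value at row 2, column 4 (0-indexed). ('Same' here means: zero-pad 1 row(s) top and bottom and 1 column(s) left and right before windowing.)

-14

The receptive field on the zero-padded input at this output position is [4 4 11 / 12 14 12 / 3 2 1]. Elementwise product with the kernel and sum: 4·-1 + 11·-1 + 12·-1 + 14·2 + 12·-1 + 2·-2 + 1·1.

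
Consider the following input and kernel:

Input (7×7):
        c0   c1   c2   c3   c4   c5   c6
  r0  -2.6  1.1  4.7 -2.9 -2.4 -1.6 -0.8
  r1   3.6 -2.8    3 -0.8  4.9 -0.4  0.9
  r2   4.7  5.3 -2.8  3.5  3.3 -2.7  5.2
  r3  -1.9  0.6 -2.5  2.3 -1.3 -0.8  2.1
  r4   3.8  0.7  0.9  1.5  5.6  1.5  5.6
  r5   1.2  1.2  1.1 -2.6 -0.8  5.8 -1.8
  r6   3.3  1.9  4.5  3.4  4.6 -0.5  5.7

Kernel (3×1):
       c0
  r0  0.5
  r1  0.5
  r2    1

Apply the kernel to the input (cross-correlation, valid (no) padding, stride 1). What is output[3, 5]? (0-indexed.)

The receptive field on the input at this output position is [-0.8 / 1.5 / 5.8]. Elementwise product with the kernel and sum: -0.8·0.5 + 1.5·0.5 + 5.8·1.

6.15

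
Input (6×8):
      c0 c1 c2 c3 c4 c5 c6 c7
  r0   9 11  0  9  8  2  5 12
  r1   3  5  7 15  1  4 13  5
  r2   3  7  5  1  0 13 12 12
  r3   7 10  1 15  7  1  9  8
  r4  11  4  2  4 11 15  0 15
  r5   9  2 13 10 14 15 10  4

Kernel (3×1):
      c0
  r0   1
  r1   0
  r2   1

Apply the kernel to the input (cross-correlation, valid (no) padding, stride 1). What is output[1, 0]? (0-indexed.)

10

The receptive field on the input at this output position is [3 / 3 / 7]. Elementwise product with the kernel and sum: 3·1 + 7·1.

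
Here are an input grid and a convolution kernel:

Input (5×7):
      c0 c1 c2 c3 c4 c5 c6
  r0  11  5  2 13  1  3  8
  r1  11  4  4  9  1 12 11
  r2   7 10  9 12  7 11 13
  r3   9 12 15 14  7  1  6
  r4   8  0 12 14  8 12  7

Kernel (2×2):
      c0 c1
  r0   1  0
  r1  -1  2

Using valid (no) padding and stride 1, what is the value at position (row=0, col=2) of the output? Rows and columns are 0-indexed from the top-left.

16

The receptive field on the input at this output position is [2 13 / 4 9]. Elementwise product with the kernel and sum: 2·1 + 4·-1 + 9·2.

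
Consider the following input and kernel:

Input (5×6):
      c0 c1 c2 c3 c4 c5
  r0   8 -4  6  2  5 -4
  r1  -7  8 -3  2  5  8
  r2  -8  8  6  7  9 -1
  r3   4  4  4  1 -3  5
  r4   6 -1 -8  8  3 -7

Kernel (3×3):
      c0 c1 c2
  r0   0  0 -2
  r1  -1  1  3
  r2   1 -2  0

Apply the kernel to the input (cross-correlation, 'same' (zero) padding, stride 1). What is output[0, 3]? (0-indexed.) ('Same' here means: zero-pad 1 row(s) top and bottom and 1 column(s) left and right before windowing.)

4

The receptive field on the zero-padded input at this output position is [0 0 0 / 6 2 5 / -3 2 5]. Elementwise product with the kernel and sum: 0·-2 + 6·-1 + 2·1 + 5·3 + -3·1 + 2·-2.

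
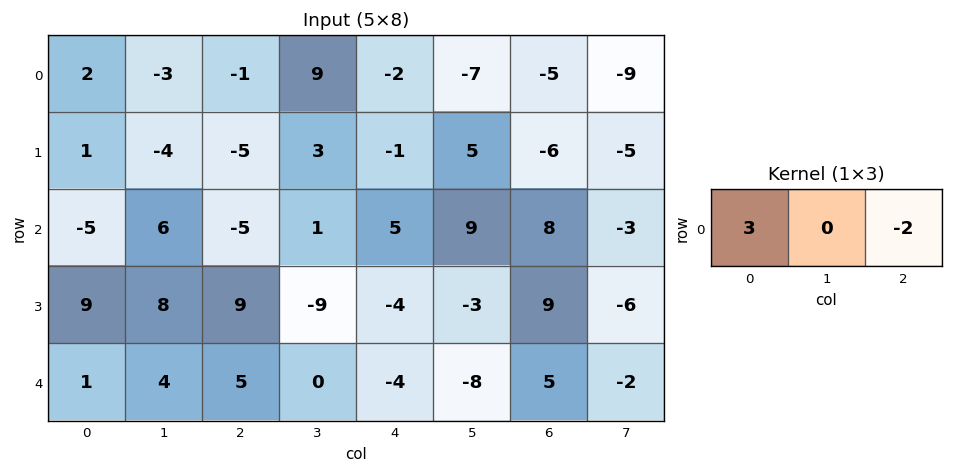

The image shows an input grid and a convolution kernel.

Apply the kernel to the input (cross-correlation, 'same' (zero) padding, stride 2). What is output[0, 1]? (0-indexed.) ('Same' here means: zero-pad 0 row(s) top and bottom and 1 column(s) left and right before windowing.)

The receptive field on the zero-padded input at this output position is [-3 -1 9]. Elementwise product with the kernel and sum: -3·3 + 9·-2.

-27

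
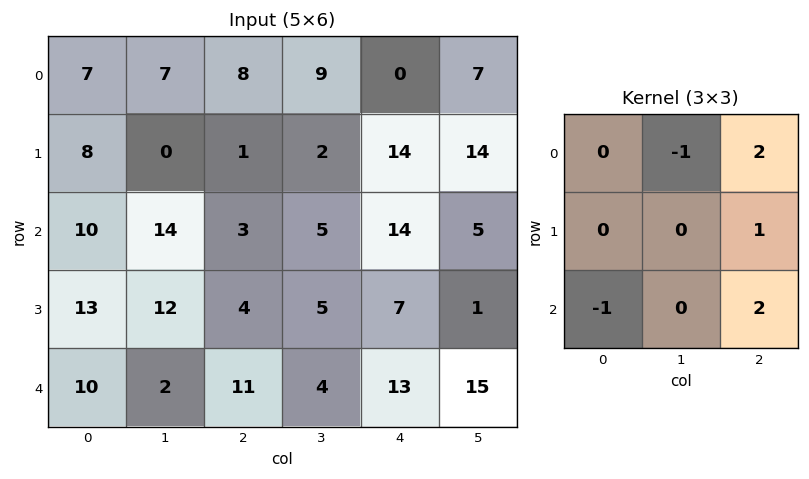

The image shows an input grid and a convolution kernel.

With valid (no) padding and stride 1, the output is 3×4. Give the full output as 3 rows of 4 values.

6 8 30 33
0 6 50 16
8 18 45 23

Output[0,0]: The receptive field on the input at this output position is [7 7 8 / 8 0 1 / 10 14 3]. Elementwise product with the kernel and sum: 7·-1 + 8·2 + 1·1 + 10·-1 + 3·2.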